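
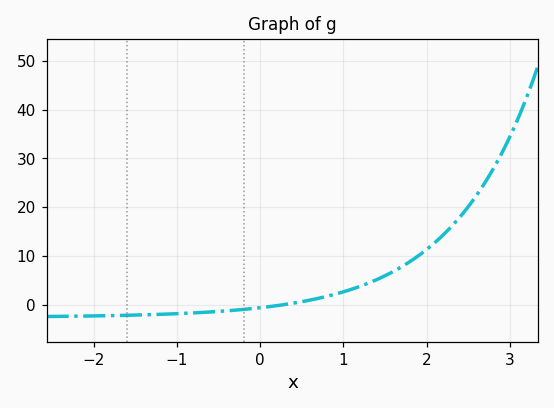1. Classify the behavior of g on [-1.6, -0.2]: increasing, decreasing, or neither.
increasing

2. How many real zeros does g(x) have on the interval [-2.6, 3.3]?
1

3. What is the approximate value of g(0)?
-0.66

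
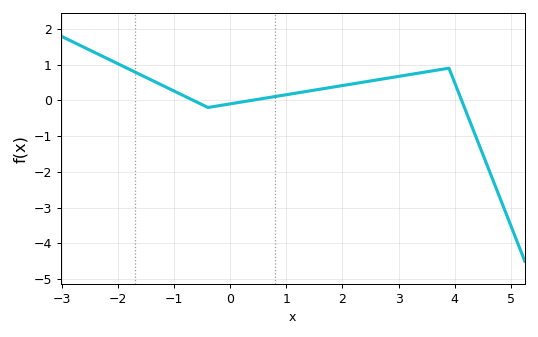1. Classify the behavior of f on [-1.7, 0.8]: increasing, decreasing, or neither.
neither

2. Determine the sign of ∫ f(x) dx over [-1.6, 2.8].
positive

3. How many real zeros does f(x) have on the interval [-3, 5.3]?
3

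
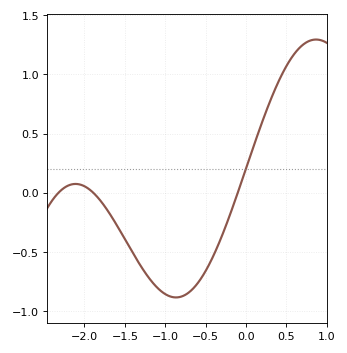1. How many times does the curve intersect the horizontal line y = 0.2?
1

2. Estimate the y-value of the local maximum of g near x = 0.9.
1.3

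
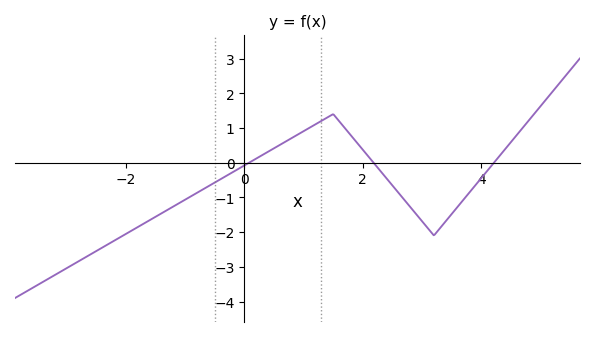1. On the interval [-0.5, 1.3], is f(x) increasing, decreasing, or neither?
increasing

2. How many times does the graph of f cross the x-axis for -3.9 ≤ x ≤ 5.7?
3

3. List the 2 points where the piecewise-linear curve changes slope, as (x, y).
(1.5, 1.4); (3.2, -2.1)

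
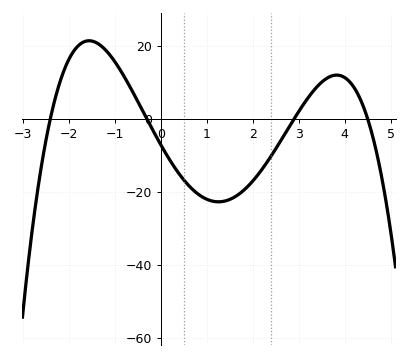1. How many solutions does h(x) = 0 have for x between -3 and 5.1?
4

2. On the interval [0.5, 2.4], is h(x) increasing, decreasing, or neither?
neither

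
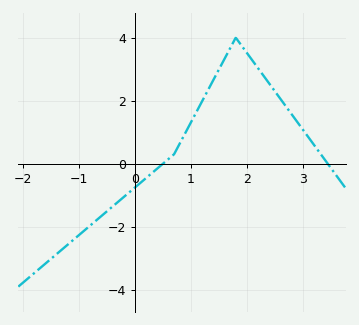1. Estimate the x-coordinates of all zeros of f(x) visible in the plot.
0.5, 3.4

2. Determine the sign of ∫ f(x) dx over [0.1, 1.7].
positive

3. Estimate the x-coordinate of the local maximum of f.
1.8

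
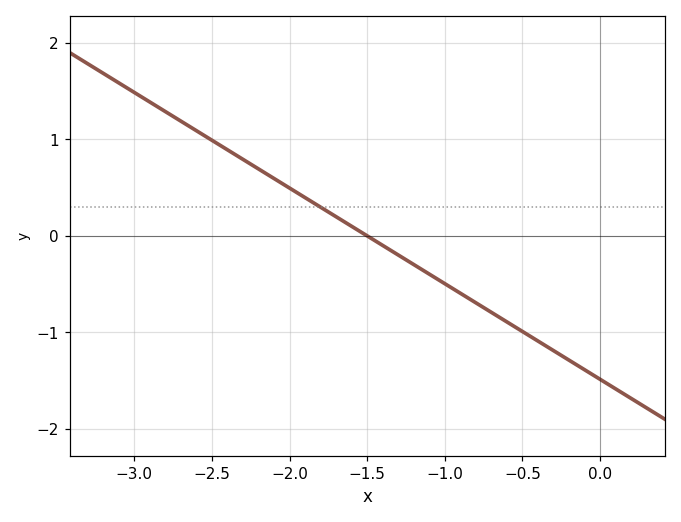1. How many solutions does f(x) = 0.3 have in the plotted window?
1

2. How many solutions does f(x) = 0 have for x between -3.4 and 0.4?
1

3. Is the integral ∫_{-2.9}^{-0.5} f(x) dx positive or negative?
positive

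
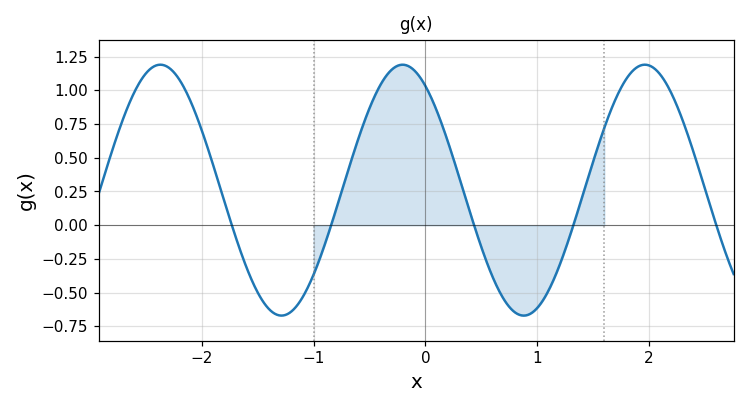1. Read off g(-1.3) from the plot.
-0.65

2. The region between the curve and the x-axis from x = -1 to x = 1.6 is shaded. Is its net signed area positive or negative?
positive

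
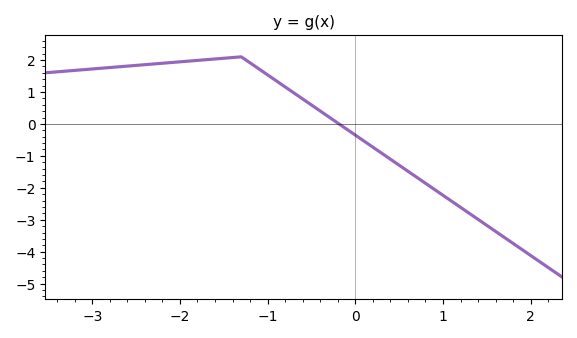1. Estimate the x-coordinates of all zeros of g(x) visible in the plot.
-0.2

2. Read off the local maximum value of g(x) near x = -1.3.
2.1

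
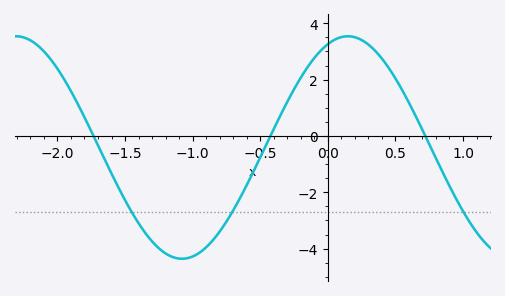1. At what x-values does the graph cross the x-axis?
-1.73, -0.425, 0.721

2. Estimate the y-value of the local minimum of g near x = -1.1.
-4.36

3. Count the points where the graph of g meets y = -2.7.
3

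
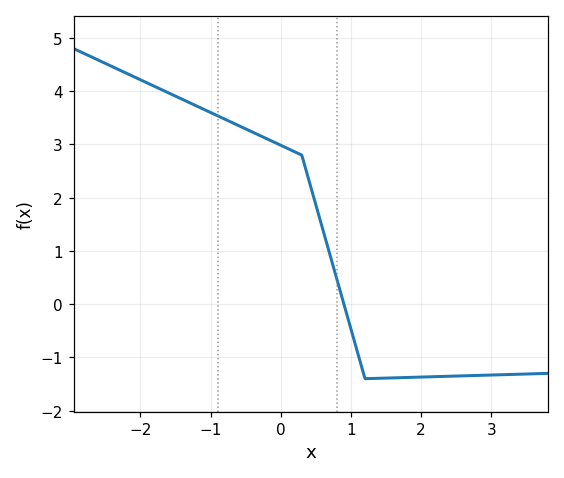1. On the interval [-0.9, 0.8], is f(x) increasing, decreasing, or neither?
decreasing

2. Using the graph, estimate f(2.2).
-1.4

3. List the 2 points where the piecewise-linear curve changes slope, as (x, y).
(0.3, 2.8); (1.2, -1.4)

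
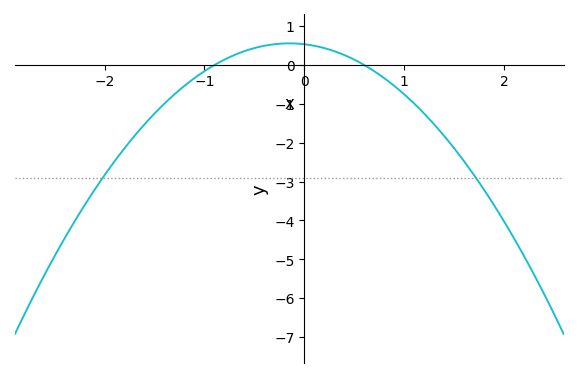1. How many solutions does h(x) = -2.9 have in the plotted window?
2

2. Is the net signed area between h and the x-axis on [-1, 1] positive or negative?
positive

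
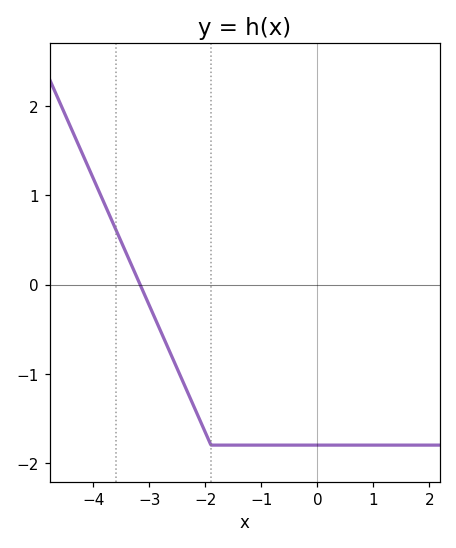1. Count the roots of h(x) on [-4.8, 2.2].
1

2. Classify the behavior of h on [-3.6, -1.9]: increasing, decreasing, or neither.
decreasing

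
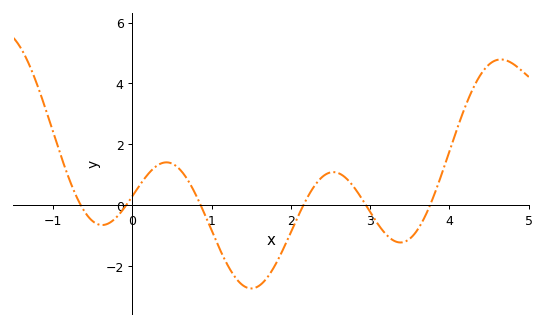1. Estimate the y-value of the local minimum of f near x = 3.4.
-1.23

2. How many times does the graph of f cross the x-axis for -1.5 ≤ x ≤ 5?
6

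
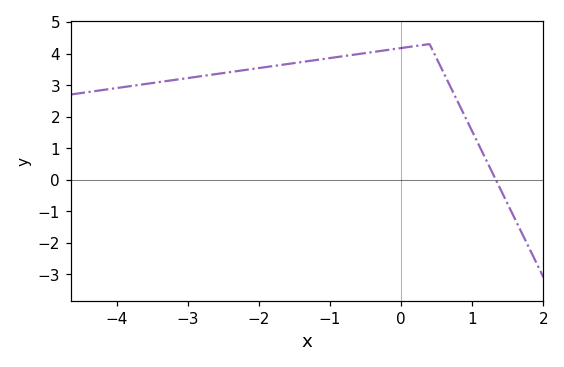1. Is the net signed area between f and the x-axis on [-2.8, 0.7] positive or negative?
positive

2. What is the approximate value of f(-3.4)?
3.1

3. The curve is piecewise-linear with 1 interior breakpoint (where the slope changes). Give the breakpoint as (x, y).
(0.4, 4.3)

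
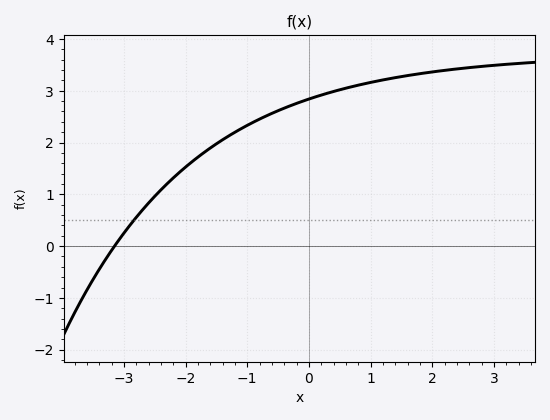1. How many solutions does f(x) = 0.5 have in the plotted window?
1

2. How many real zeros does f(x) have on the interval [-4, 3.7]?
1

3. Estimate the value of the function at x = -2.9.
0.407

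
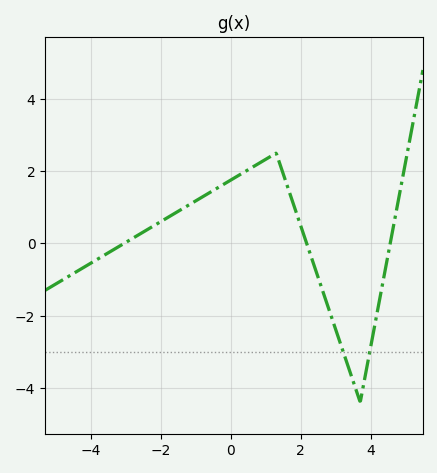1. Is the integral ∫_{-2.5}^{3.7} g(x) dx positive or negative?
positive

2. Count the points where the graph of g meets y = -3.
2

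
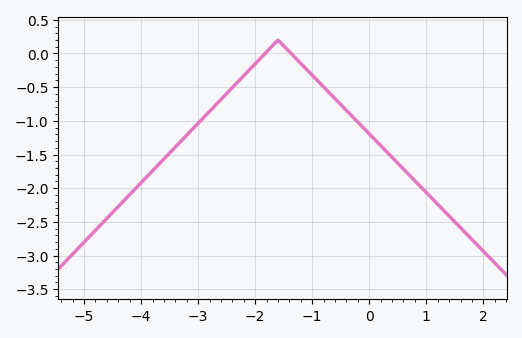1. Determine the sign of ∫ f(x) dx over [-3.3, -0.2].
negative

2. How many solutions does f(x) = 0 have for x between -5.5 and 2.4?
2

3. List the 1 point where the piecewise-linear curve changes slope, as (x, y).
(-1.6, 0.2)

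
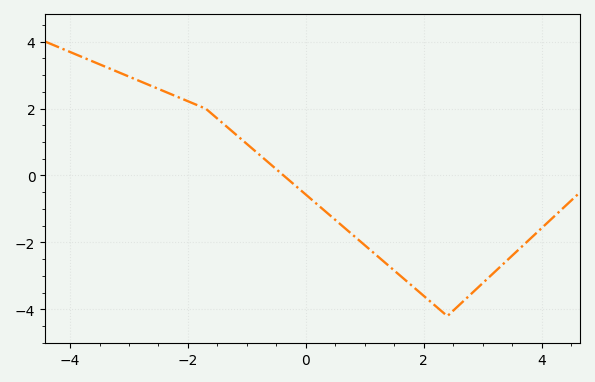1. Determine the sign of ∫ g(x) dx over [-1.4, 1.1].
negative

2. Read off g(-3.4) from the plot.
3.25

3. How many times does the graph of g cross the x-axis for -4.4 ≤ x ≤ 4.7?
1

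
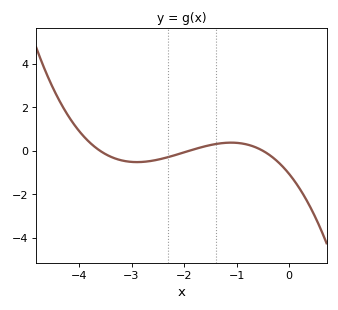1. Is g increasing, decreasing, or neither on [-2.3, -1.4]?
increasing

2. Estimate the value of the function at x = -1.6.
0.205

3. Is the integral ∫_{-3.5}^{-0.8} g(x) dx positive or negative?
negative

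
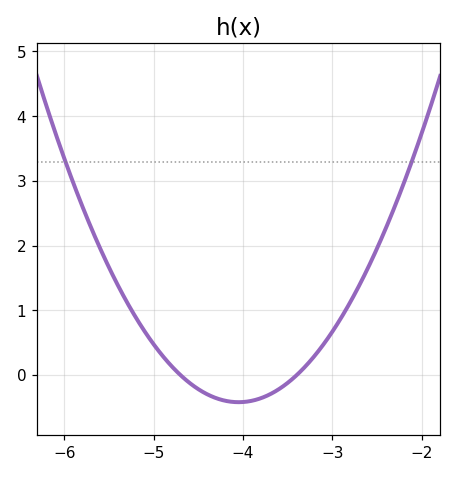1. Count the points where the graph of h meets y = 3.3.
2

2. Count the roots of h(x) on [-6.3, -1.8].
2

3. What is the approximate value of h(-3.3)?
0.1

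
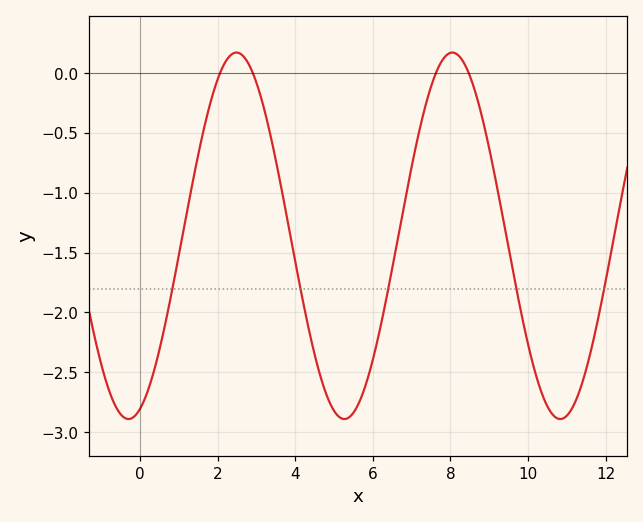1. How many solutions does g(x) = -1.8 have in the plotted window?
5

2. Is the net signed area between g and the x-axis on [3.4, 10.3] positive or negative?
negative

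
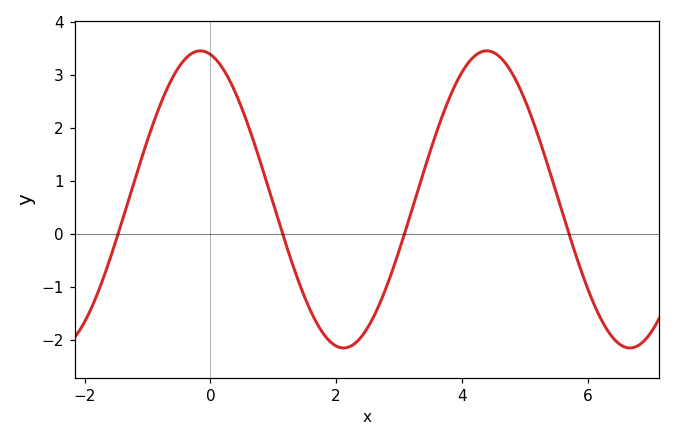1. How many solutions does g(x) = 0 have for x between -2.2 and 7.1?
4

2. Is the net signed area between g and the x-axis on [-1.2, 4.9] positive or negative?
positive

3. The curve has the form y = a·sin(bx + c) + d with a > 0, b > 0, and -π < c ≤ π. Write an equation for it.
y = 2.81sin(1.38x + 1.79) + 0.65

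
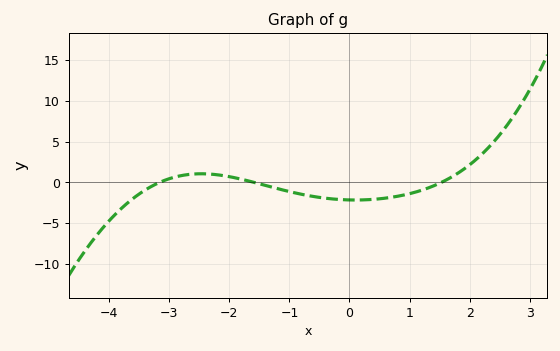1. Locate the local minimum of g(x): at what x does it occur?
0.099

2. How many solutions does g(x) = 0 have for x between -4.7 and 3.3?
3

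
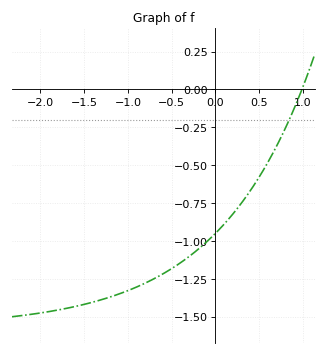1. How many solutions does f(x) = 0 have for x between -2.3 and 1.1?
1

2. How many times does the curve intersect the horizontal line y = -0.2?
1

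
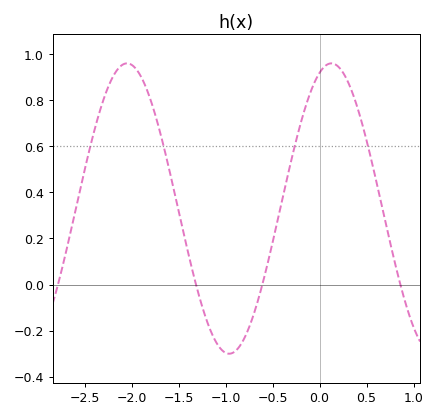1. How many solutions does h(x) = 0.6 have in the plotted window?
4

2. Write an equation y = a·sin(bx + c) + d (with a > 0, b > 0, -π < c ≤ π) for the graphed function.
y = 0.63sin(2.9x + 1.2) + 0.33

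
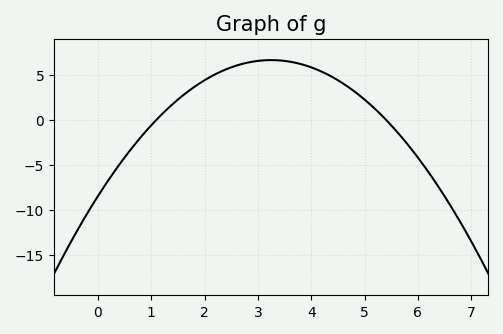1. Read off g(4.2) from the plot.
5.32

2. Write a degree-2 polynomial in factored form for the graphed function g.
y = -1.43(x - 1.1)(x - 5.4)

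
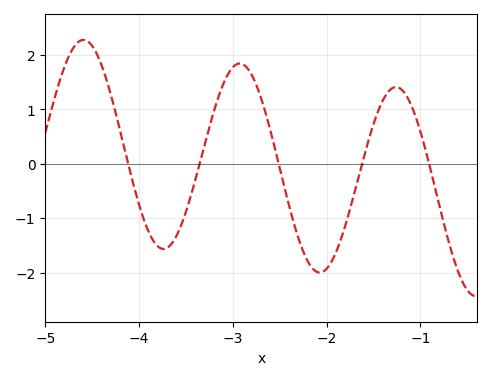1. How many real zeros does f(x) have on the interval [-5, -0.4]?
5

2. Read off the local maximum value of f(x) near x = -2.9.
1.8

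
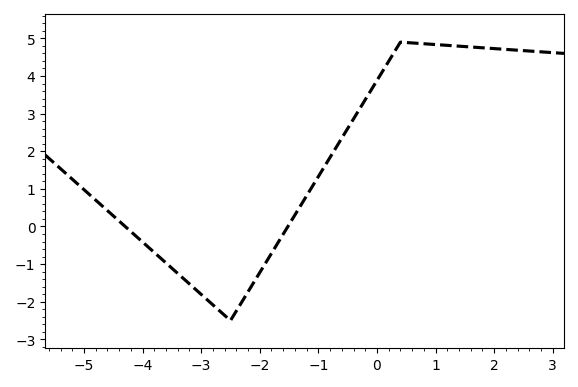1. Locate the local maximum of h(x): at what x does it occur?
0.403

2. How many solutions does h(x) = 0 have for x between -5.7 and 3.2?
2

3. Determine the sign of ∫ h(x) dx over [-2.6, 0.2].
positive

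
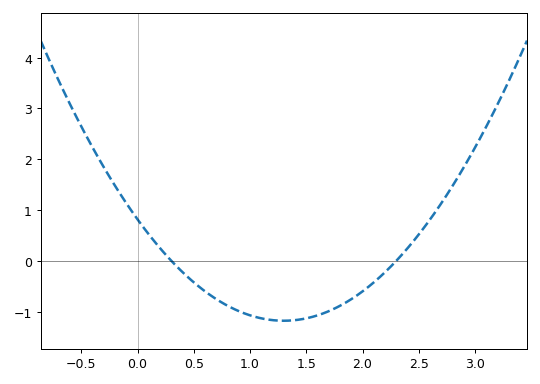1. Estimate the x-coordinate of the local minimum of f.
1.3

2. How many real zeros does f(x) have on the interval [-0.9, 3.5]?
2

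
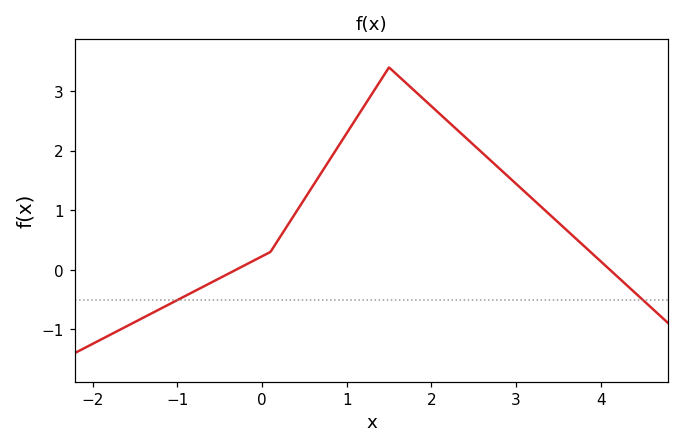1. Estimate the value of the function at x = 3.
1.4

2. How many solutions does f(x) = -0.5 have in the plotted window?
2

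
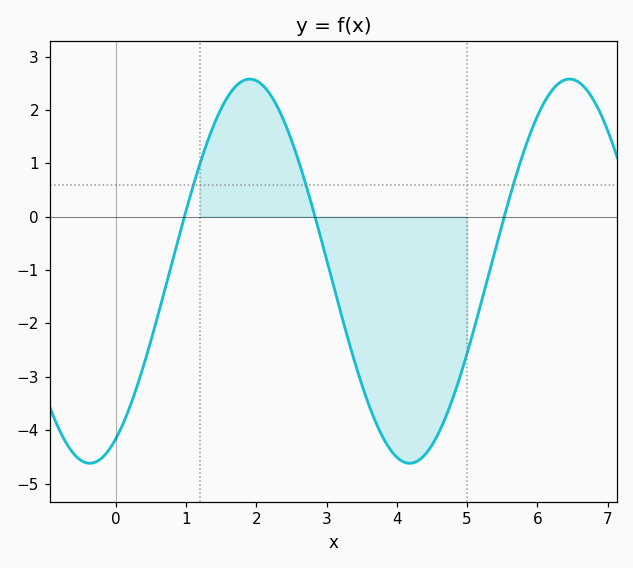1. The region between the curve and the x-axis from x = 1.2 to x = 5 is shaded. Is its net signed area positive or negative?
negative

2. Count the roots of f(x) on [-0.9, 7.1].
3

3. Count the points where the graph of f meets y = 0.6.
3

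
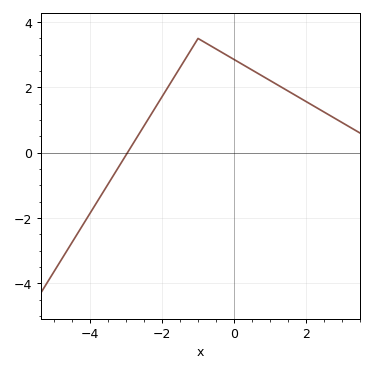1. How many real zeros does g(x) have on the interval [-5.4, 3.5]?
1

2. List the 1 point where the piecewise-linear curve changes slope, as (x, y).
(-1, 3.5)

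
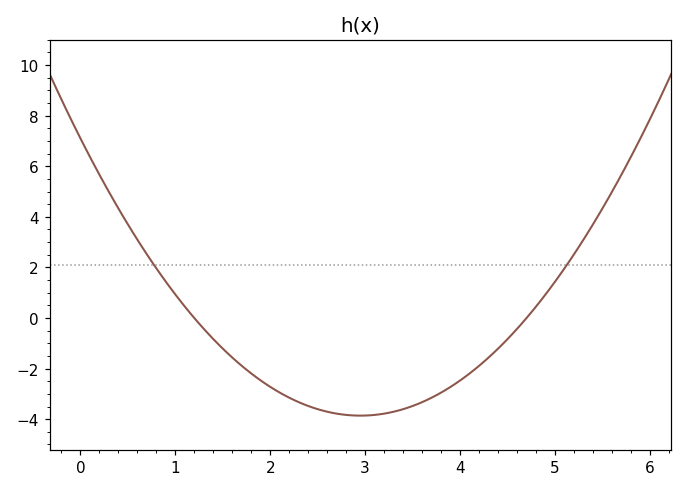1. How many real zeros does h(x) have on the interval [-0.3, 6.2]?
2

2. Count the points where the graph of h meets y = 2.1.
2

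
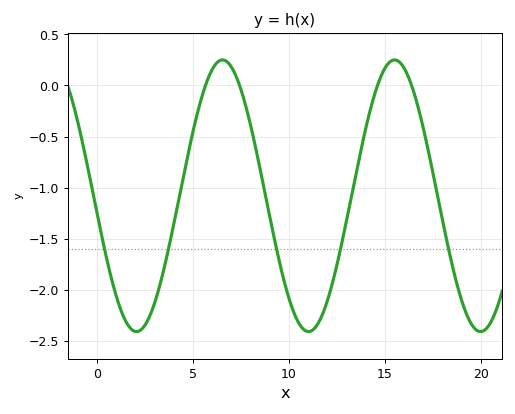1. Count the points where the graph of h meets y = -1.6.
5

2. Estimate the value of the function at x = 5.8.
0.1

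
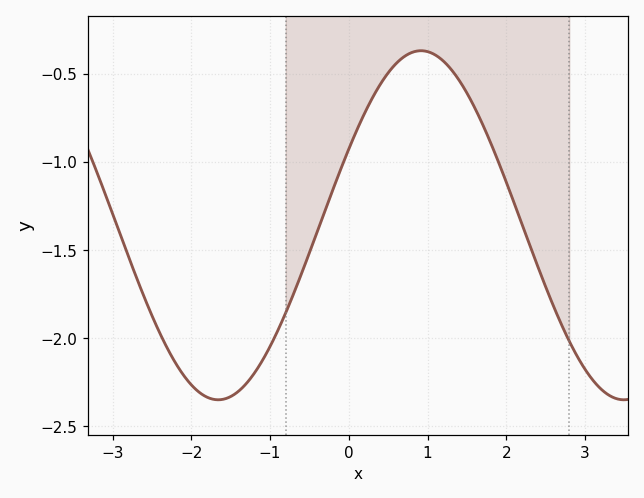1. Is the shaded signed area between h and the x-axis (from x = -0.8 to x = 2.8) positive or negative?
negative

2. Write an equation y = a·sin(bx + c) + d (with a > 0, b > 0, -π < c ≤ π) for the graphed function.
y = 0.99sin(1.2x + 0.45) - 1.36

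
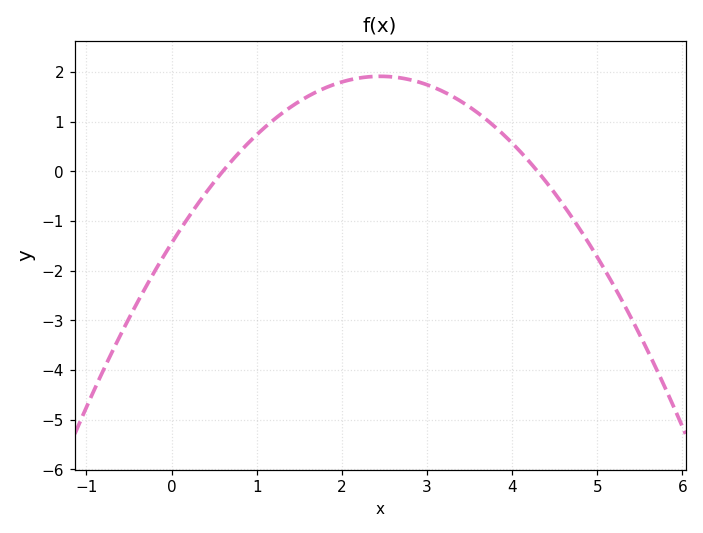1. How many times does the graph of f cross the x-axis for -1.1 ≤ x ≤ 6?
2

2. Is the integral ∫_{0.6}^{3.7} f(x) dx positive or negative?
positive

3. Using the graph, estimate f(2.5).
1.9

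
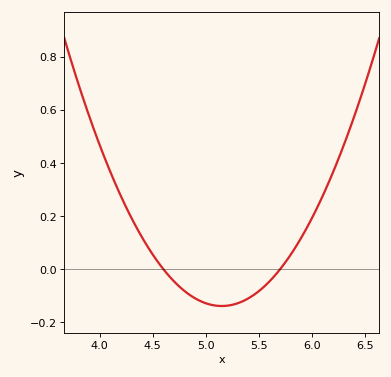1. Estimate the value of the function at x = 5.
-0.129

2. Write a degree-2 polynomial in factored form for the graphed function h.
y = 0.46(x - 4.6)(x - 5.7)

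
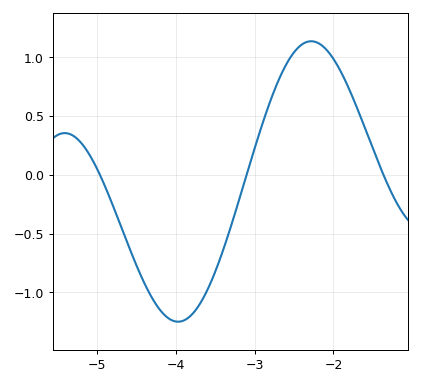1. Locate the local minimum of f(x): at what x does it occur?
-4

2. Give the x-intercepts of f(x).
-5, -3.1, -1.4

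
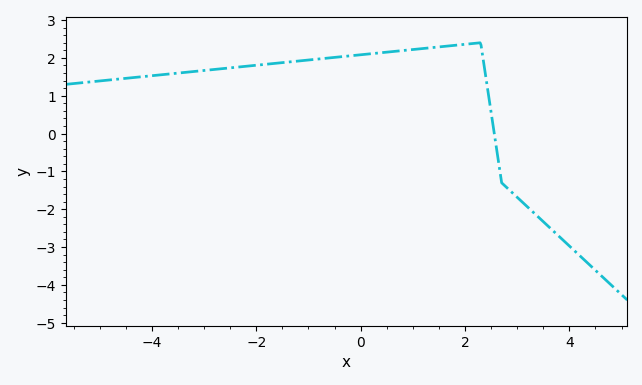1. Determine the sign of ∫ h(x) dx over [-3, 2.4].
positive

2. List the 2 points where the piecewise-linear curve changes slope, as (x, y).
(2.3, 2.4); (2.7, -1.3)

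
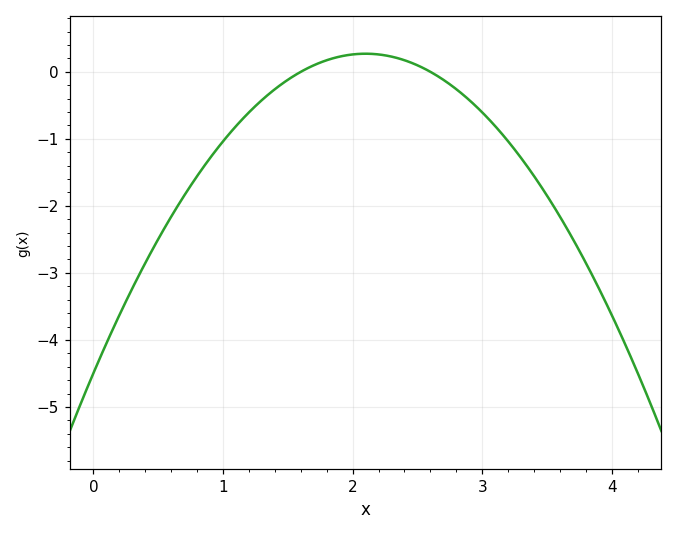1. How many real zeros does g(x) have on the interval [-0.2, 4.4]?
2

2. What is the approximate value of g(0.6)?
-2.2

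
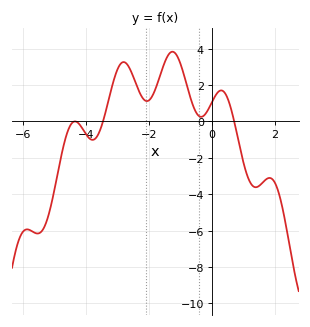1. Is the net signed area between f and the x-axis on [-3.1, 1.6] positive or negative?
positive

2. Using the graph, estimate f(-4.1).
-0.4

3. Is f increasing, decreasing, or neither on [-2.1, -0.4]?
neither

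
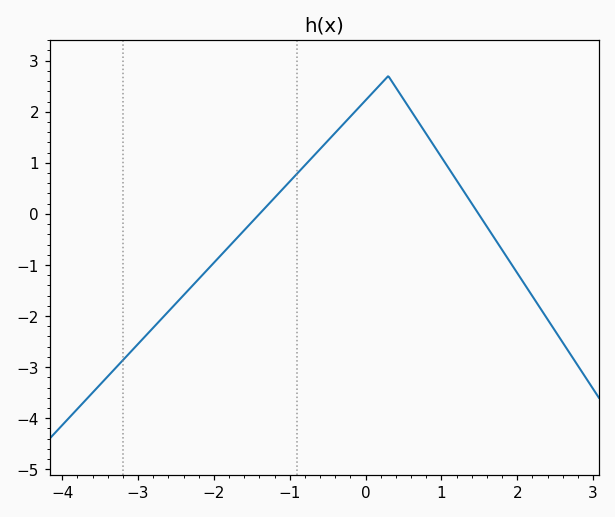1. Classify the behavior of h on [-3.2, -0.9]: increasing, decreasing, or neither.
increasing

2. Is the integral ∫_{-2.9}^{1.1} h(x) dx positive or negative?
positive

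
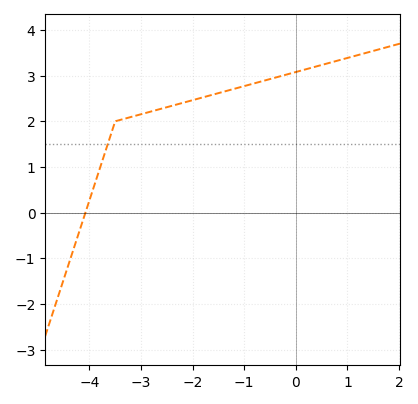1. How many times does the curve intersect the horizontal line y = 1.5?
1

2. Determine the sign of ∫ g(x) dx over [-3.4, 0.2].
positive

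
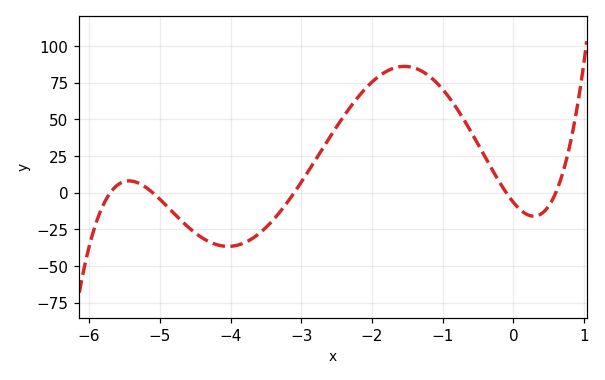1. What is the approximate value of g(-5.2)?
3.76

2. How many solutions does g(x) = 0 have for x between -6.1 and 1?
5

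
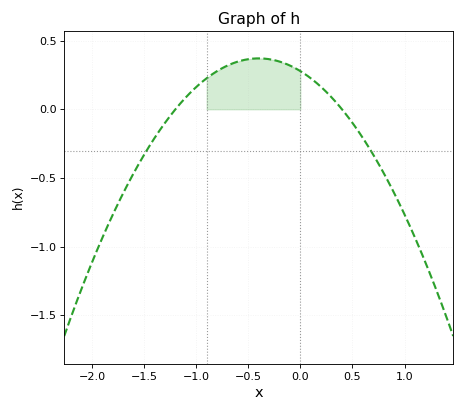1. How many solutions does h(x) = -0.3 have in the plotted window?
2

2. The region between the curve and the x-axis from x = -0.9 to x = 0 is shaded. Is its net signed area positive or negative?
positive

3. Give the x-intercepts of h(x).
-1.2, 0.4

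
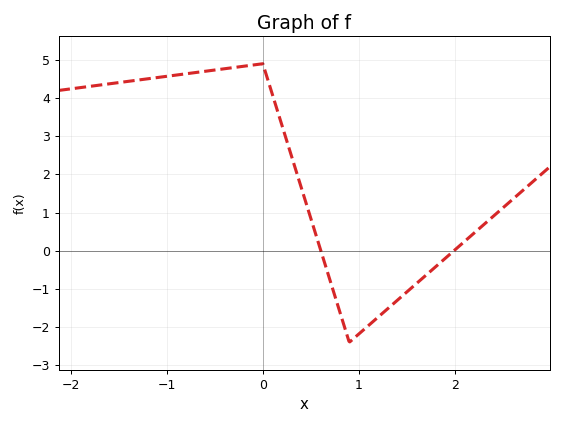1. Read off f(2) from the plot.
0.022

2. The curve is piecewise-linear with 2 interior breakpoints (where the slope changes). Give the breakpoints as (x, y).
(0, 4.9); (0.9, -2.4)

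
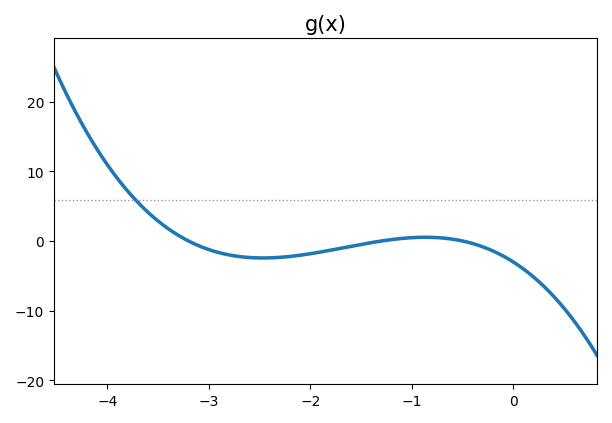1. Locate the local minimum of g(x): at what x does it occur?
-2.47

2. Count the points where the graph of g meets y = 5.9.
1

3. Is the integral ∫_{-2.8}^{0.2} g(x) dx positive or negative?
negative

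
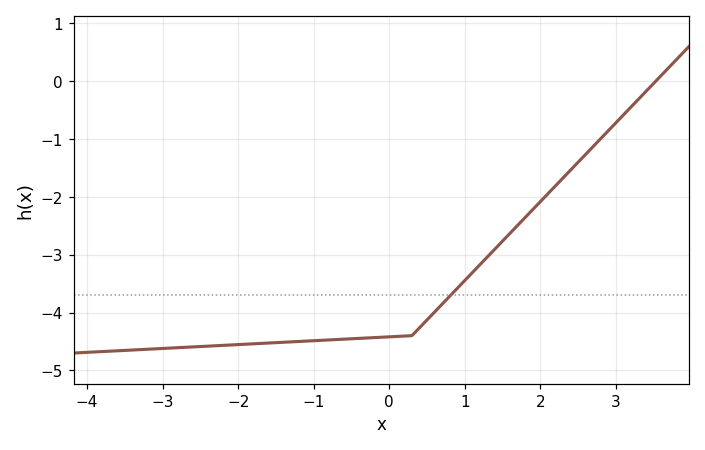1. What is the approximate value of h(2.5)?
-1.4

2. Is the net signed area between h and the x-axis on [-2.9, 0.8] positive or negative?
negative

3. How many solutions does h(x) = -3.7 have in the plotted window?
1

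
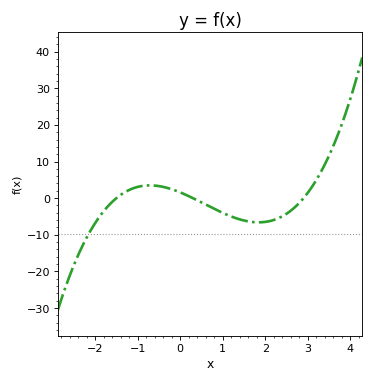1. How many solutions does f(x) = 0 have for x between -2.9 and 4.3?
3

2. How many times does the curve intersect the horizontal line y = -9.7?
1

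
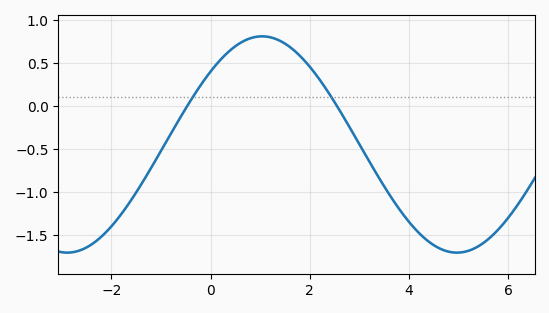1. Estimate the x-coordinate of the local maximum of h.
1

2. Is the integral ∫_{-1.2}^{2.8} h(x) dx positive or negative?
positive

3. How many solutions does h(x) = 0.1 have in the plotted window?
2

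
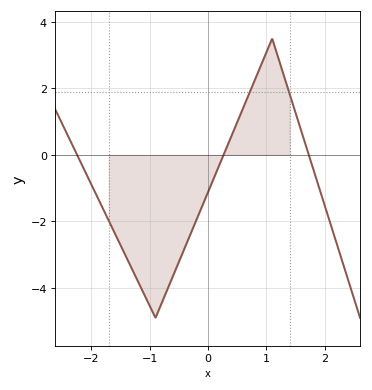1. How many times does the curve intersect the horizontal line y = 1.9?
2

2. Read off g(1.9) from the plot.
-1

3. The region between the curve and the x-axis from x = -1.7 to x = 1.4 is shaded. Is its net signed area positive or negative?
negative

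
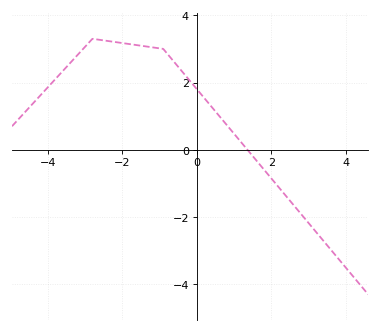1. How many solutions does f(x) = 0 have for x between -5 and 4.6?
1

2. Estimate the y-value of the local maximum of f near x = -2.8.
3.3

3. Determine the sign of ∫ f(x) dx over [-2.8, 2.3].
positive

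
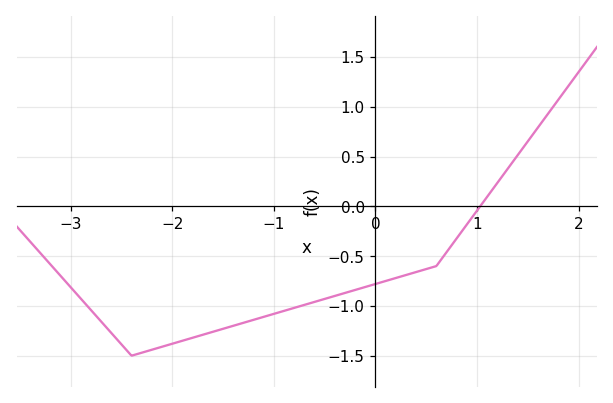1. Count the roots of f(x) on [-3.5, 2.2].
1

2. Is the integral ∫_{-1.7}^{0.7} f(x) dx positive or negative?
negative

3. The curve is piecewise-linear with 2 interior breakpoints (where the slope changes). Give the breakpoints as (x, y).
(-2.4, -1.5); (0.6, -0.6)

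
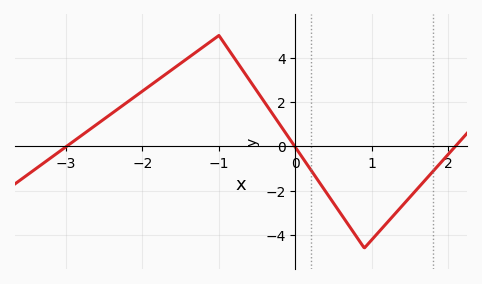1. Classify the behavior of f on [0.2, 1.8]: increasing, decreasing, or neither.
neither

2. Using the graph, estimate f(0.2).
-1.06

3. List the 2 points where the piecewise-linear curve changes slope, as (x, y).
(-1, 5); (0.9, -4.6)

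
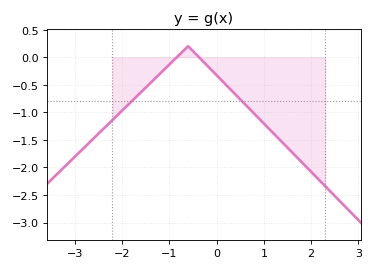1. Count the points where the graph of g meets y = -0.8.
2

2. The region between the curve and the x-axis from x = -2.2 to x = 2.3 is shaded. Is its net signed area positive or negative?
negative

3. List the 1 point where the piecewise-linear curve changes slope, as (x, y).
(-0.6, 0.2)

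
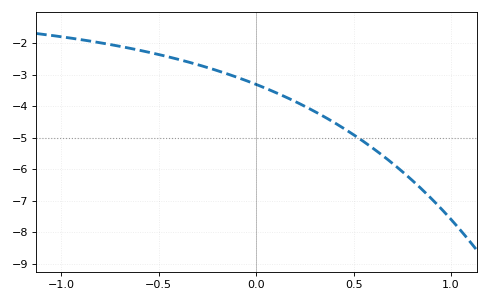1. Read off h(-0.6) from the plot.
-2.2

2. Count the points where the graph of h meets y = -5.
1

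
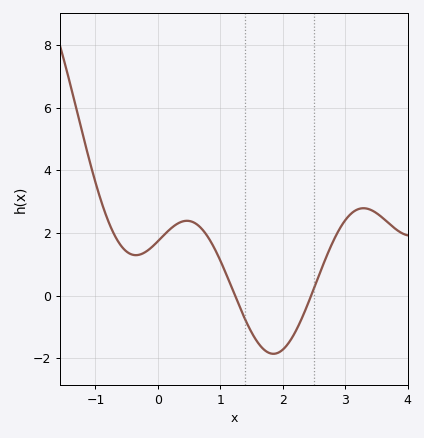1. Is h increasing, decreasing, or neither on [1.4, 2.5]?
neither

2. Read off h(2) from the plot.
-1.72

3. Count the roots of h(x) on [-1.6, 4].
2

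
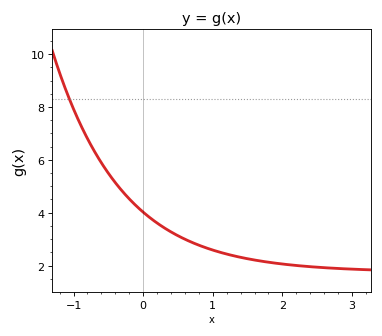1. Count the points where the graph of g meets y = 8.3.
1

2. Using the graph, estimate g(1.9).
2.09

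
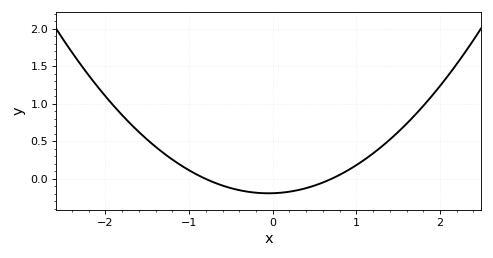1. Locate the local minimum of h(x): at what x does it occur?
-0.05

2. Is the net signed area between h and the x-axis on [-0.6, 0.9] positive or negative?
negative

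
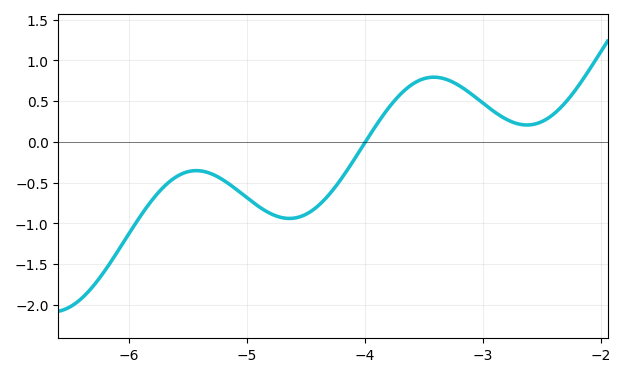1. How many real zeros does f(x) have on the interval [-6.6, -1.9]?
1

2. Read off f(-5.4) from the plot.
-0.355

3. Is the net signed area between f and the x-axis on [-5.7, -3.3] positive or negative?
negative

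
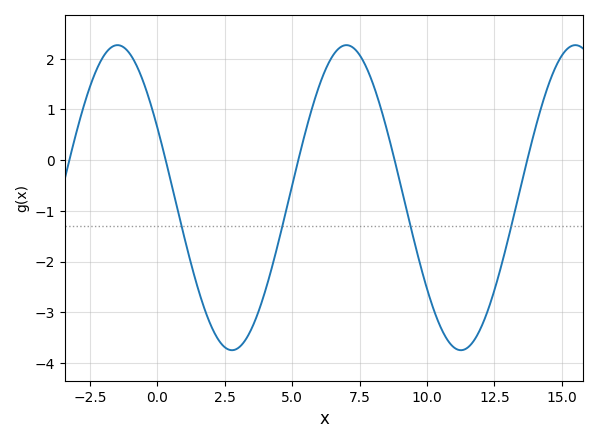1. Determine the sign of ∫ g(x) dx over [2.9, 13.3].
negative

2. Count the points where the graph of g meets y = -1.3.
4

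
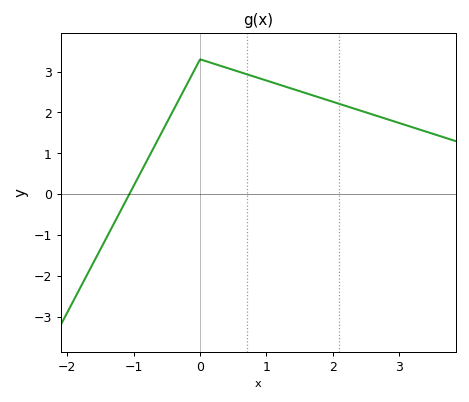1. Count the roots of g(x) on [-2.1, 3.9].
1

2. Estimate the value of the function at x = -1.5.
-1.3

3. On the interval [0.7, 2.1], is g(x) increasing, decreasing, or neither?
decreasing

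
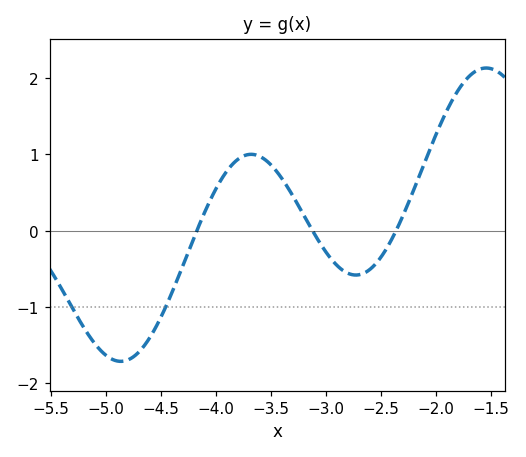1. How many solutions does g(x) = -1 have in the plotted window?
2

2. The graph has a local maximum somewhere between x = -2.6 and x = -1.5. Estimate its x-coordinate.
-1.54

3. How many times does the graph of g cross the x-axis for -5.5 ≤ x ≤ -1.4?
3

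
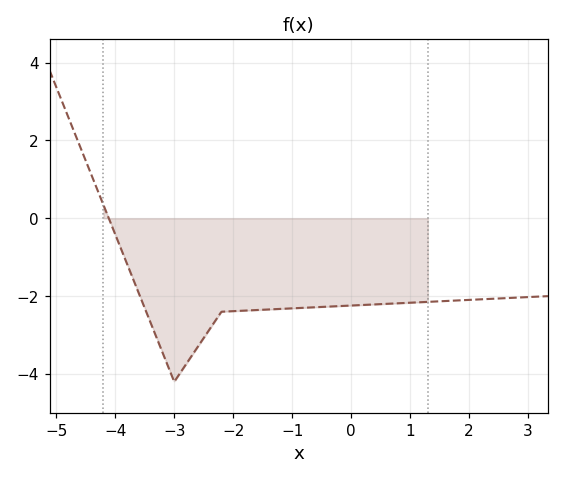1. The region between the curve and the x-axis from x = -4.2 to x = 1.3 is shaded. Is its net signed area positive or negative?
negative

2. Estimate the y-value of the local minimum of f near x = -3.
-4.2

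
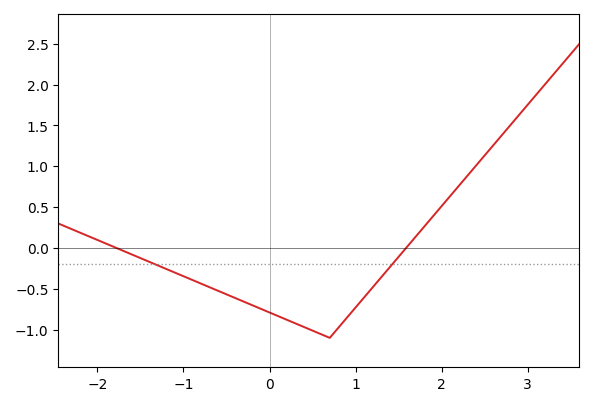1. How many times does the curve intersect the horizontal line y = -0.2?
2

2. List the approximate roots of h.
-1.78, 1.59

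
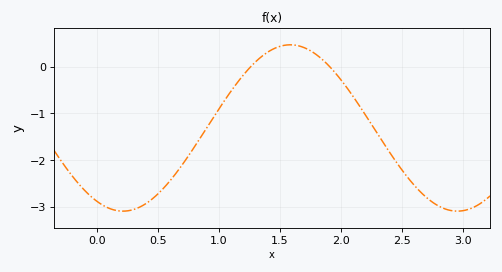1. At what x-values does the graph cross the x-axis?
1.26, 1.91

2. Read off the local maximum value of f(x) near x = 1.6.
0.47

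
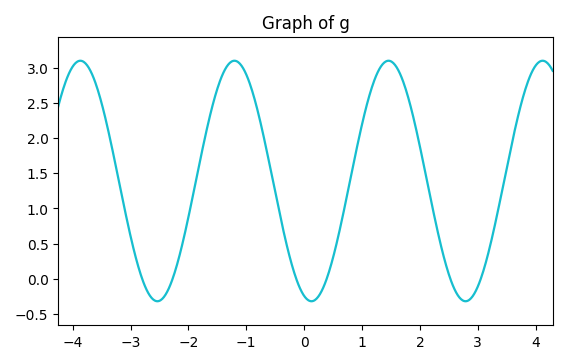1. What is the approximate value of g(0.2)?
-0.3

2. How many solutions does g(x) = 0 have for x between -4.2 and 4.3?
6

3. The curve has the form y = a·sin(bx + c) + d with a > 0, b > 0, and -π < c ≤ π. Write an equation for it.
y = 1.71sin(2.4x - 1.9) + 1.39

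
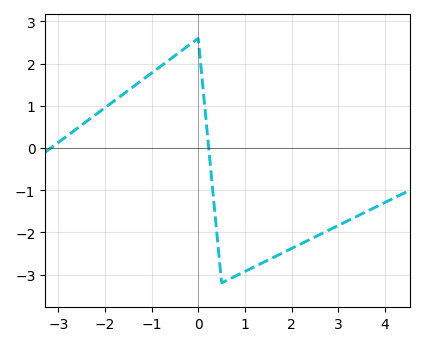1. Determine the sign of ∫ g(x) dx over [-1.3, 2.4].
negative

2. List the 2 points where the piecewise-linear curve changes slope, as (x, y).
(0, 2.6); (0.5, -3.2)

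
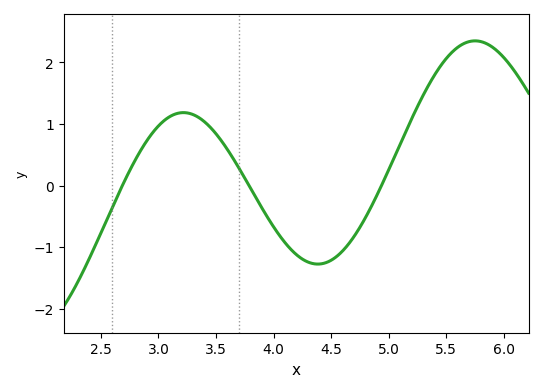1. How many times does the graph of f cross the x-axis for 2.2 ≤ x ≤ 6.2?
3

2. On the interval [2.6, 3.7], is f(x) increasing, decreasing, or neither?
neither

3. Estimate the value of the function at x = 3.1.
1.12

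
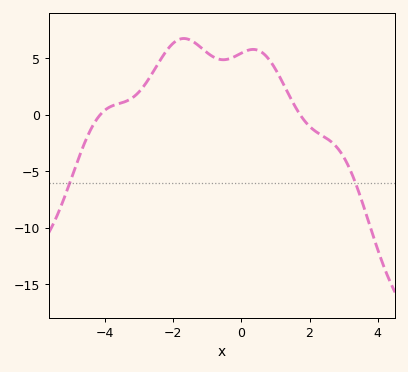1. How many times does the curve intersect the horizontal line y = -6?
2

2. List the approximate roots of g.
-4.2, 1.8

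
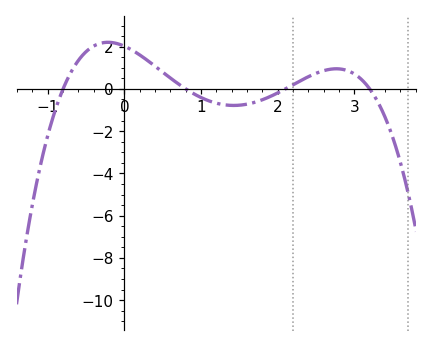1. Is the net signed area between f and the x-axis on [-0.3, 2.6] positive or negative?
positive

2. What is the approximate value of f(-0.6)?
1.4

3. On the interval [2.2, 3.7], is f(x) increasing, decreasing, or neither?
neither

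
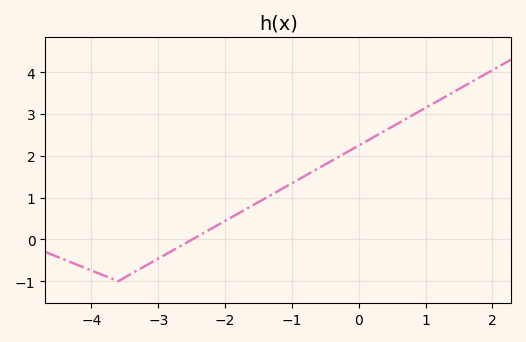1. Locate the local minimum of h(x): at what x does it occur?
-3.6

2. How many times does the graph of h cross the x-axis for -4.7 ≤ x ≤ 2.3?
1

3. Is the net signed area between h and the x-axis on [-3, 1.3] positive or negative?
positive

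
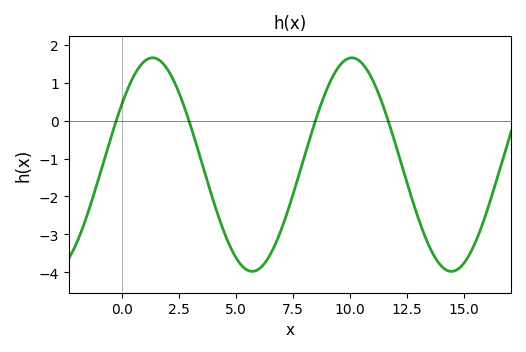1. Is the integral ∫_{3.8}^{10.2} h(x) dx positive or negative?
negative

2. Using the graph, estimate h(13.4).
-3.2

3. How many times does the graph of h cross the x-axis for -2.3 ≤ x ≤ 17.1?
4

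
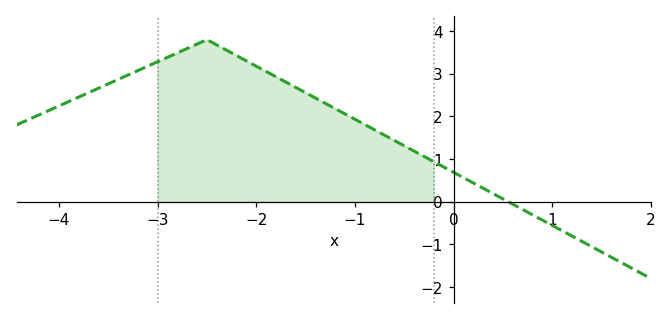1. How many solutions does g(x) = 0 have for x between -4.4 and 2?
1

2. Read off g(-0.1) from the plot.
0.815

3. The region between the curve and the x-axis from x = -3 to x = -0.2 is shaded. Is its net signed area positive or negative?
positive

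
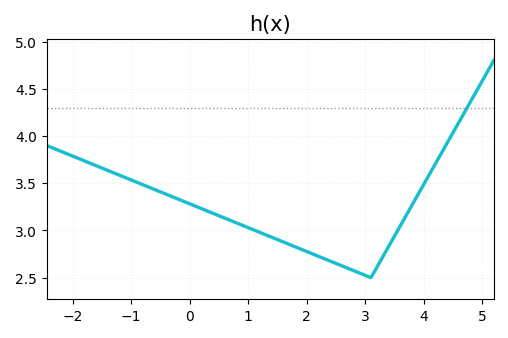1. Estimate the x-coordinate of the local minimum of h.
3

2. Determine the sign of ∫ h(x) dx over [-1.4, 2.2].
positive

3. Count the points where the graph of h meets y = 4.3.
1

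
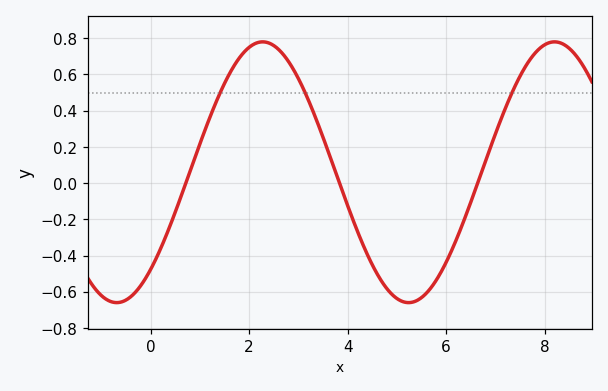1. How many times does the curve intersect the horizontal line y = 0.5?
3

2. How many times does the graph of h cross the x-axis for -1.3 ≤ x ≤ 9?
3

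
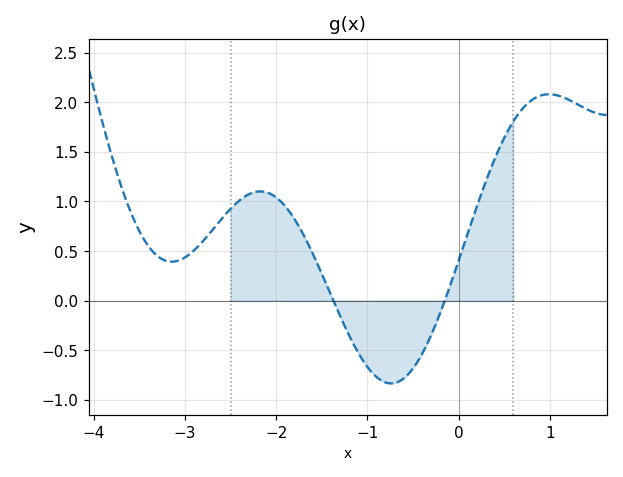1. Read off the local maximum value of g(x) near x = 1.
2.08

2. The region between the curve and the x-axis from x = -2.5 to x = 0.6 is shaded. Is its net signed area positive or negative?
positive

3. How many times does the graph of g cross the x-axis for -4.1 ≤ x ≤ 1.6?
2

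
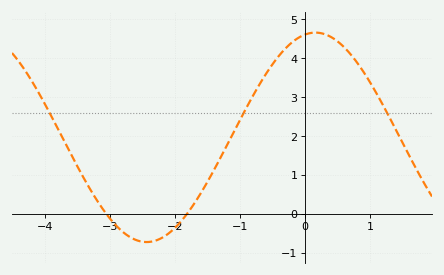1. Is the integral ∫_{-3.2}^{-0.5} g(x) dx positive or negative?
positive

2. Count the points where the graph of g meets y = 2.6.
3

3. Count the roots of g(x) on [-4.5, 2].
2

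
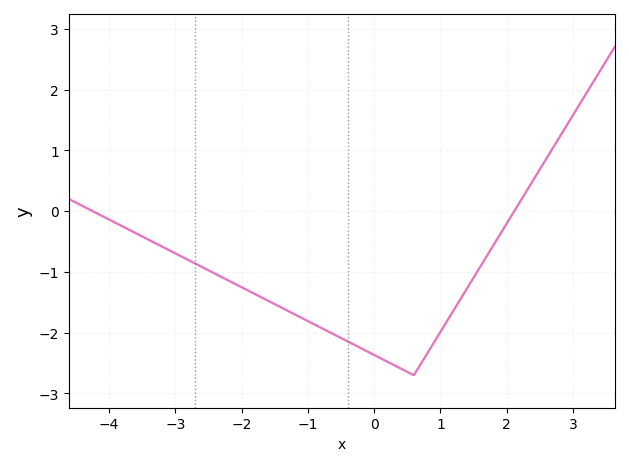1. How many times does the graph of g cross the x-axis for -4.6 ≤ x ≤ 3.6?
2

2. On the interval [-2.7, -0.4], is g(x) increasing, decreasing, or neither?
decreasing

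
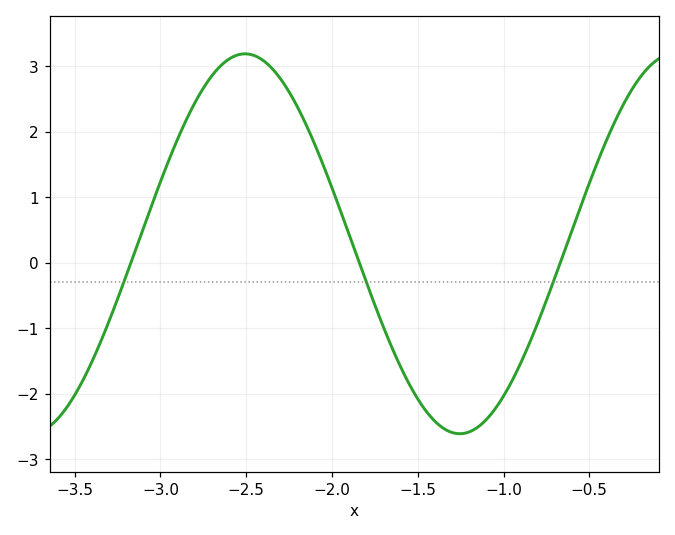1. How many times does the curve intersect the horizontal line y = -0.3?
3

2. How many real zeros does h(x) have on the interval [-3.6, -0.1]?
3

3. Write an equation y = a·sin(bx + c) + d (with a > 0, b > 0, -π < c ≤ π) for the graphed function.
y = 2.9sin(2.51x + 1.58) + 0.29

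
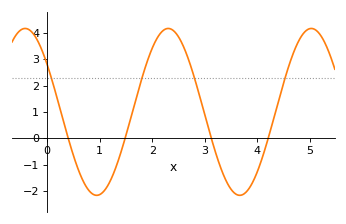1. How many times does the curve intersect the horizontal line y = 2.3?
4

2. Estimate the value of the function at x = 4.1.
-0.7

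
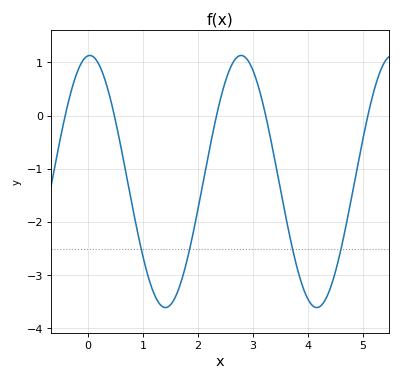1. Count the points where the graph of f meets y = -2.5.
4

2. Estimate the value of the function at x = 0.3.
0.7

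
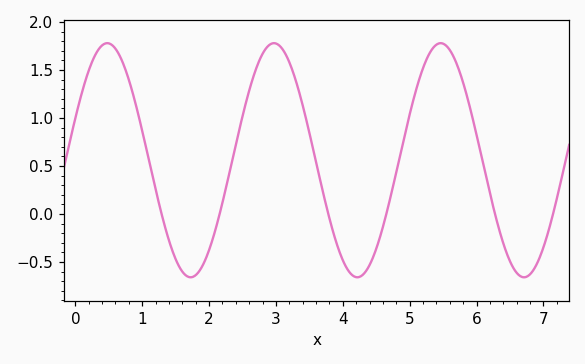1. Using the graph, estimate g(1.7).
-0.658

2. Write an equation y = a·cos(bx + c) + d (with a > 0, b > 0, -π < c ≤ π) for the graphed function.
y = 1.22cos(2.52x - 1.2) + 0.56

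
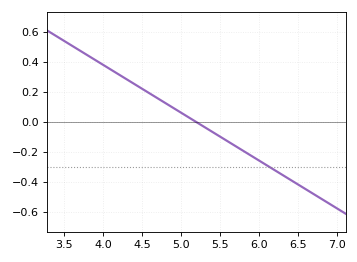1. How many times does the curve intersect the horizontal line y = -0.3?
1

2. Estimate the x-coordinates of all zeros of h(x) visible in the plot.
5.2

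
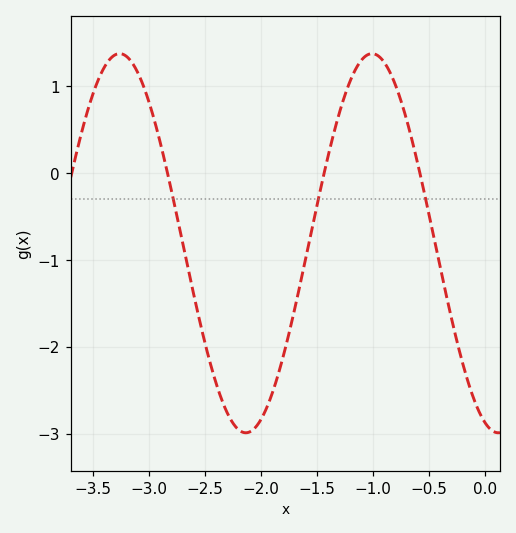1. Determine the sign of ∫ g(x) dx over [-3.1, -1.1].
negative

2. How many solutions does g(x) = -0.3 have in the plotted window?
3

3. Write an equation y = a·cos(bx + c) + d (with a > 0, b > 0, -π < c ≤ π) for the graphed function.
y = 2.18cos(2.79x + 2.81) - 0.81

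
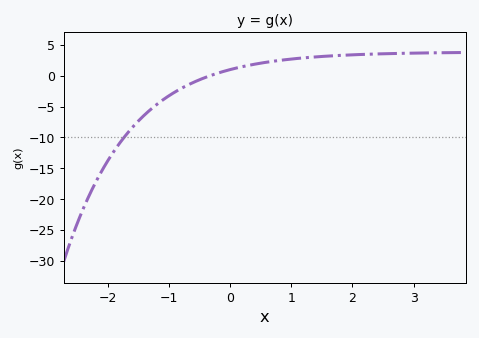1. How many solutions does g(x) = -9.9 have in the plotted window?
1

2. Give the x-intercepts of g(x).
-0.332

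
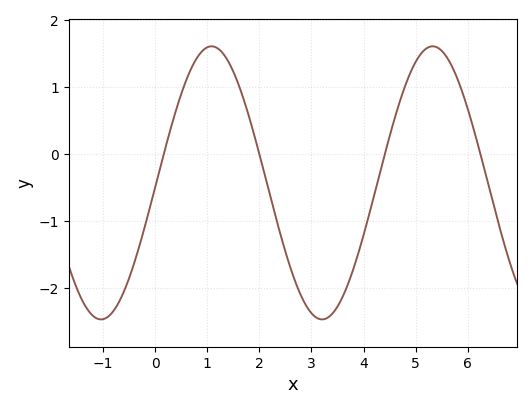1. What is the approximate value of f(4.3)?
-0.3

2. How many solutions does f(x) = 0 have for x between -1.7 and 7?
4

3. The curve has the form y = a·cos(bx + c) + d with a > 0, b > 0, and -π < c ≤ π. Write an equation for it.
y = 2.04cos(1.5x - 1.6) - 0.43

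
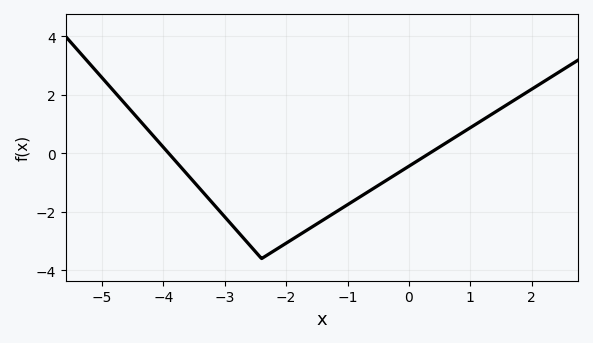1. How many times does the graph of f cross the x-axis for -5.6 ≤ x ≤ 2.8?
2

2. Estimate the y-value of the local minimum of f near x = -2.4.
-3.6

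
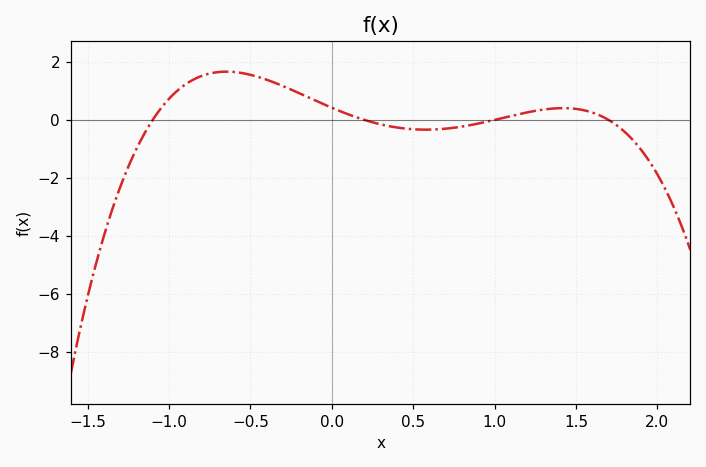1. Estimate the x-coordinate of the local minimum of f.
0.576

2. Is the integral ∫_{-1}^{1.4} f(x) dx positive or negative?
positive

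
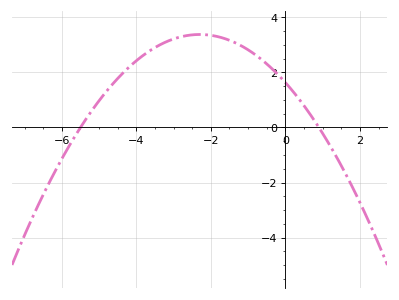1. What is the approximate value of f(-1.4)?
3.11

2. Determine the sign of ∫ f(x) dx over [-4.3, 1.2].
positive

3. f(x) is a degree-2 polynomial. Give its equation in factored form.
y = -0.33(x + 5.5)(x - 0.9)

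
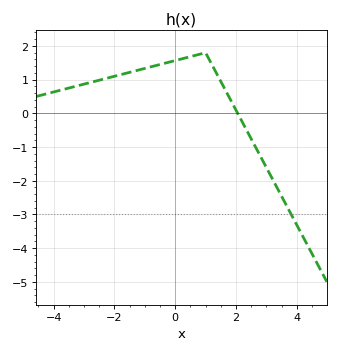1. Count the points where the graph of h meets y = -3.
1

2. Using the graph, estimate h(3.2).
-1.95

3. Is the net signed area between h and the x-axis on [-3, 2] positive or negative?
positive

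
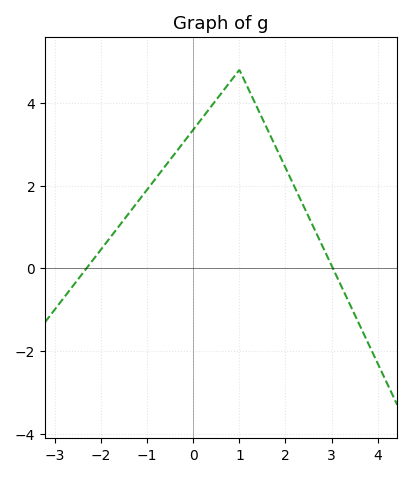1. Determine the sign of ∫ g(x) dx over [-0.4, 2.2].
positive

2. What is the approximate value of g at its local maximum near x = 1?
4.8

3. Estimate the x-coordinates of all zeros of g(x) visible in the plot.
-2.4, 3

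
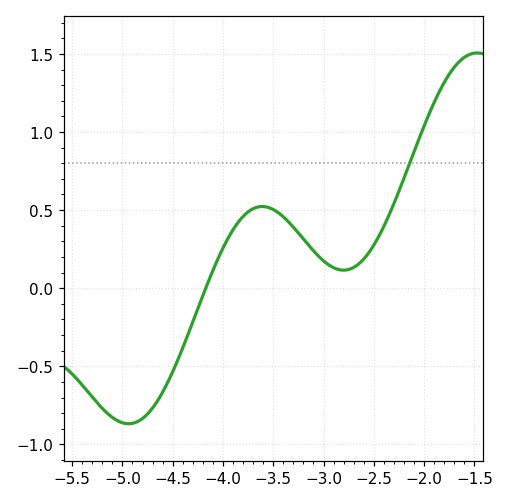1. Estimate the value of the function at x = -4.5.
-0.535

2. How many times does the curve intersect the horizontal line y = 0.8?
1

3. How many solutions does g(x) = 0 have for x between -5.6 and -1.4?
1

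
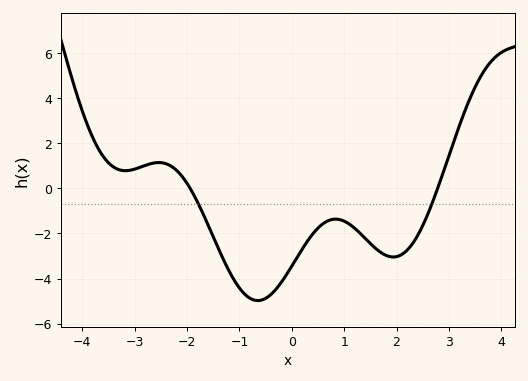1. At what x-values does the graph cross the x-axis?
-2, 2.8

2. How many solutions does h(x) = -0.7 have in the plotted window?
2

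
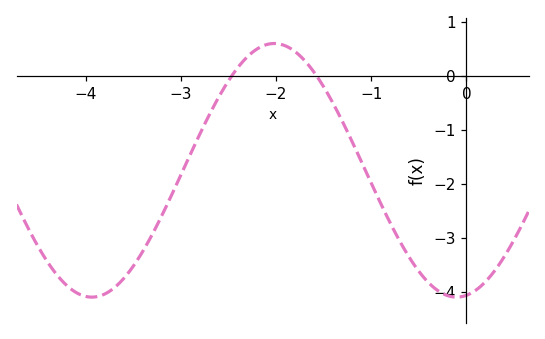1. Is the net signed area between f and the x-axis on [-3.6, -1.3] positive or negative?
negative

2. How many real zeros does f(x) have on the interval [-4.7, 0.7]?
2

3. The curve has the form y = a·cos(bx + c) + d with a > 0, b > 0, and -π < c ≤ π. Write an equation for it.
y = 2.35cos(1.64x - 2.97) - 1.74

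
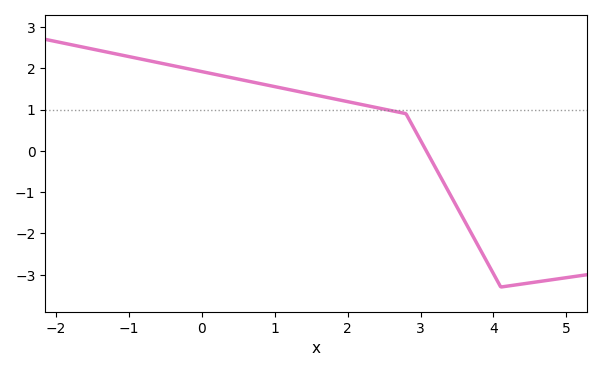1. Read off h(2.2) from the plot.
1.12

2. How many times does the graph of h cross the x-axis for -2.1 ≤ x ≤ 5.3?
1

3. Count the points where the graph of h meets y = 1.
1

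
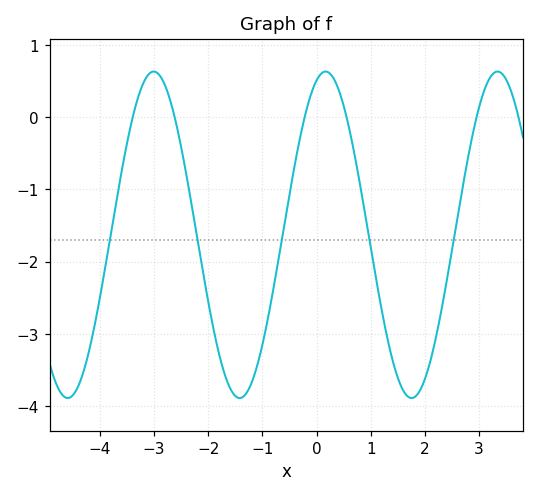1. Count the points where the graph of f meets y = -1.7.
5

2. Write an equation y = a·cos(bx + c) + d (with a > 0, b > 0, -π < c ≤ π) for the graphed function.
y = 2.26cos(1.98x - 0.33) - 1.63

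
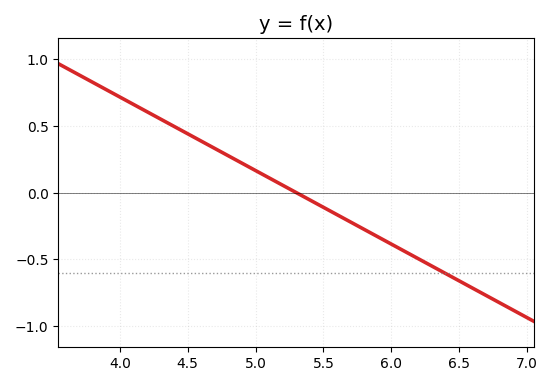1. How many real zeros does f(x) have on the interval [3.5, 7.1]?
1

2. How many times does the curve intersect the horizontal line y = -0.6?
1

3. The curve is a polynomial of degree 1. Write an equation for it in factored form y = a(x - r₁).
y = -0.55(x - 5.3)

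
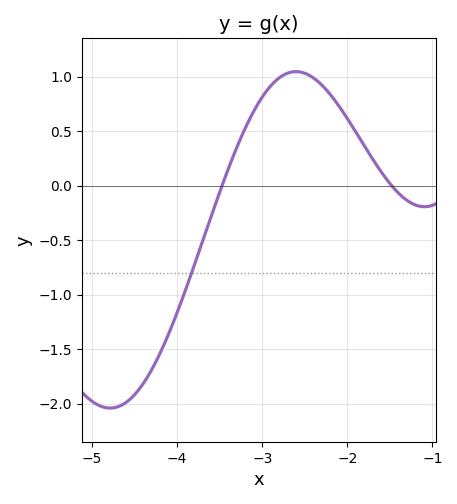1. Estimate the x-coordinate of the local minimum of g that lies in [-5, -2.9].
-4.79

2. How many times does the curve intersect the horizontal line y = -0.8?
1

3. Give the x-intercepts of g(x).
-3.47, -1.48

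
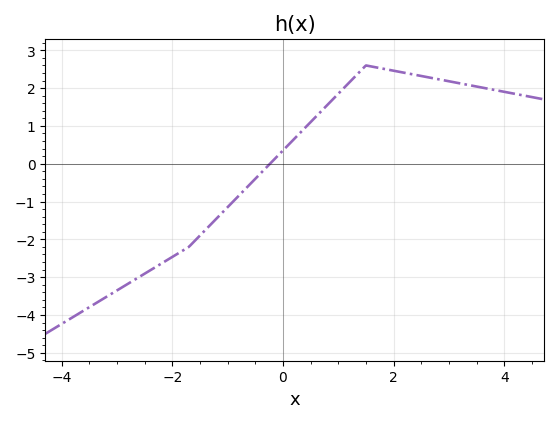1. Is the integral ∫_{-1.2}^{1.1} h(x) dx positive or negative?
positive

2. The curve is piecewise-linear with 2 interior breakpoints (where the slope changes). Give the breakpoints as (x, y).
(-1.7, -2.2); (1.5, 2.6)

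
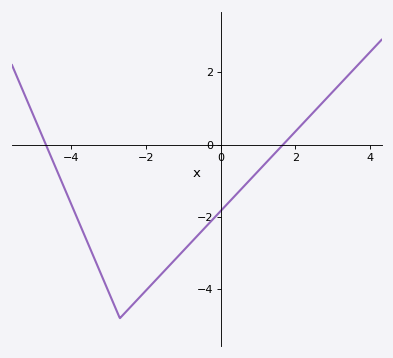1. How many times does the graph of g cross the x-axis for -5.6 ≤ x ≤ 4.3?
2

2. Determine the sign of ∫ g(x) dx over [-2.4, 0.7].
negative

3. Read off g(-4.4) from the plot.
-0.6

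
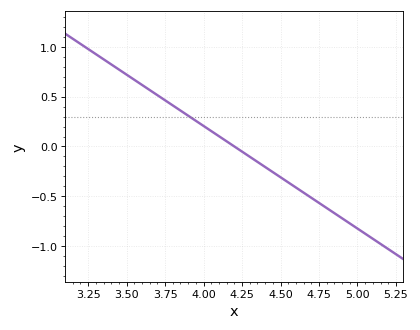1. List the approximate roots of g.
4.2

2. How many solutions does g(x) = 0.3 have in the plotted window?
1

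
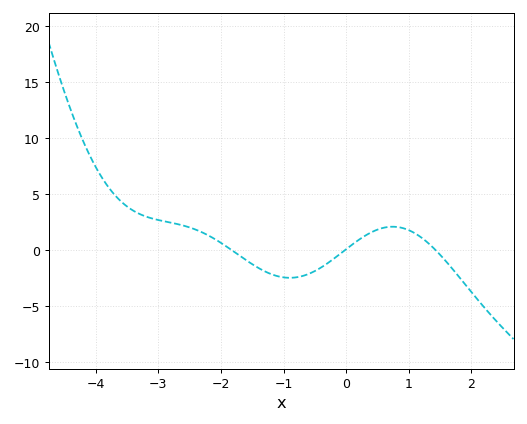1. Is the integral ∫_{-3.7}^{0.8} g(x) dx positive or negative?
positive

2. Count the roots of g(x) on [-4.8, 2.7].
3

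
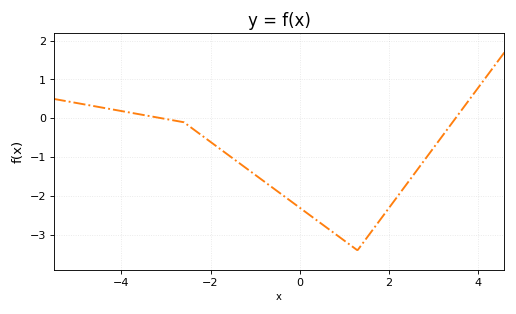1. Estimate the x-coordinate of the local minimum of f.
1.4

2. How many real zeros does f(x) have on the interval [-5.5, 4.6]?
2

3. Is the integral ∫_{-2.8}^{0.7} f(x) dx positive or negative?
negative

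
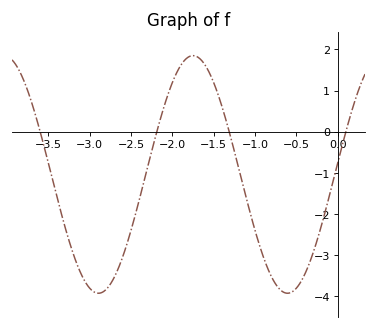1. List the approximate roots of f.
-3.6, -2.2, -1.3, 0.1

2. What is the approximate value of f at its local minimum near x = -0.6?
-3.9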